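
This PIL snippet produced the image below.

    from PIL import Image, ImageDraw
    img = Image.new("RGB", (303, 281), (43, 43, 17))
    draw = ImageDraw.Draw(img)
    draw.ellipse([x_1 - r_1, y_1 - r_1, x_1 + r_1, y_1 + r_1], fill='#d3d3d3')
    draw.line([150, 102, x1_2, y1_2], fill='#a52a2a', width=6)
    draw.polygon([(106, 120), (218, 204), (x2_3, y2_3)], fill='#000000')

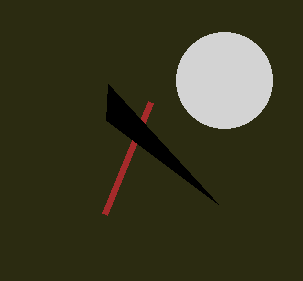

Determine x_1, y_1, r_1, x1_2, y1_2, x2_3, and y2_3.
x_1 = 224; y_1 = 80; r_1 = 48; x1_2 = 104; y1_2 = 214; x2_3 = 108; y2_3 = 84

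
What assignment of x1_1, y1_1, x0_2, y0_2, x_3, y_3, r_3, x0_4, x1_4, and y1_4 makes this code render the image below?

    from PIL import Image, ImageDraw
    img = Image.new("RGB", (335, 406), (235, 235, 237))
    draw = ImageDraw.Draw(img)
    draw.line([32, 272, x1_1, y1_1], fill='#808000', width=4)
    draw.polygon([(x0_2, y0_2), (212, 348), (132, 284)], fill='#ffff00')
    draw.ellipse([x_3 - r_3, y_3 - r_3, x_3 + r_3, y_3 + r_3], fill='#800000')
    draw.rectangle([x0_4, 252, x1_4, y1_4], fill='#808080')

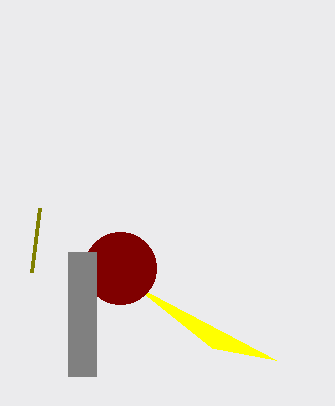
x1_1 = 40
y1_1 = 208
x0_2 = 276
y0_2 = 360
x_3 = 120
y_3 = 268
r_3 = 36
x0_4 = 68
x1_4 = 96
y1_4 = 376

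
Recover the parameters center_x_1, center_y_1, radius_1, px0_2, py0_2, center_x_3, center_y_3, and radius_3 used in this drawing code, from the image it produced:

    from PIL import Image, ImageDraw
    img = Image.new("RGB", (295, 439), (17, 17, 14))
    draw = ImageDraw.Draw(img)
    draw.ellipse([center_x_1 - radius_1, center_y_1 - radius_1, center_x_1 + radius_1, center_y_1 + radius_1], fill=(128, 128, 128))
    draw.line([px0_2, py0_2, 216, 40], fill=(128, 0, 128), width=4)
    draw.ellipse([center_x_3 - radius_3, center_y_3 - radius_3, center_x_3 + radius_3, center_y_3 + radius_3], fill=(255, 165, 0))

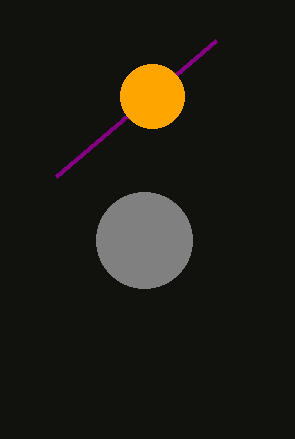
center_x_1 = 144, center_y_1 = 240, radius_1 = 48, px0_2 = 56, py0_2 = 176, center_x_3 = 152, center_y_3 = 96, radius_3 = 32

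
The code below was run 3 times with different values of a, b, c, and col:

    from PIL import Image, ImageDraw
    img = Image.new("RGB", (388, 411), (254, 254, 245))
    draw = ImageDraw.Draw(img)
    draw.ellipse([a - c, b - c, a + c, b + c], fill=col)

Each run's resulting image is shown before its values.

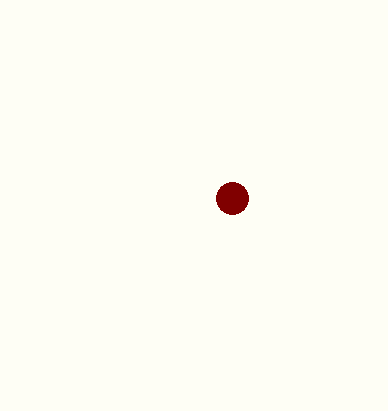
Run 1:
a = 232, b = 198, c = 16, col = 'maroon'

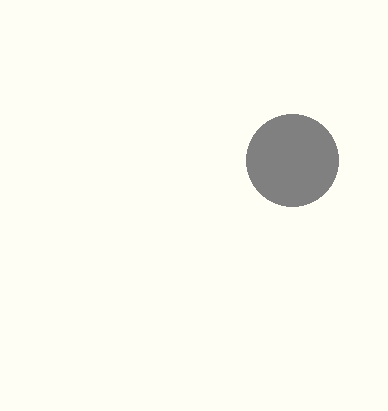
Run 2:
a = 292
b = 160
c = 46
col = 'gray'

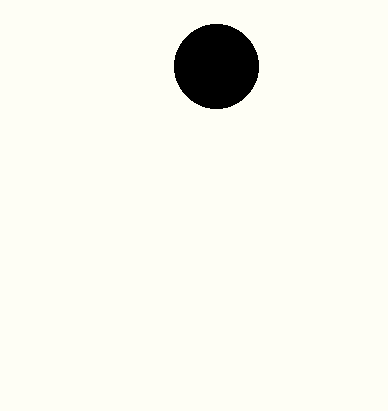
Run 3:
a = 216; b = 66; c = 42; col = 'black'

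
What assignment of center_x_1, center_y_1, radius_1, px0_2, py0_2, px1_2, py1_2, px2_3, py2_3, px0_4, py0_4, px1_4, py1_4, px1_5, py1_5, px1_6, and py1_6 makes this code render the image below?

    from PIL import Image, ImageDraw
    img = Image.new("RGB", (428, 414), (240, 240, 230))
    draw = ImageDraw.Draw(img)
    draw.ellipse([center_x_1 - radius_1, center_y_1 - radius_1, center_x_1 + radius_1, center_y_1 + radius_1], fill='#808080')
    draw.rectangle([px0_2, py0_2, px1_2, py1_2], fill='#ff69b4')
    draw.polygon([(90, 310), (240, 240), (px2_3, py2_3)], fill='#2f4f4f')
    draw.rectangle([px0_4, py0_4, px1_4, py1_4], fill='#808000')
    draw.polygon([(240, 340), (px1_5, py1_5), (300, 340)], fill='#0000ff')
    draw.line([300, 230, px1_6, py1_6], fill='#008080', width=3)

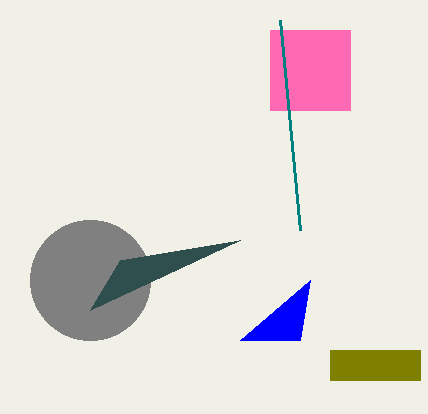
center_x_1 = 90; center_y_1 = 280; radius_1 = 60; px0_2 = 270; py0_2 = 30; px1_2 = 350; py1_2 = 110; px2_3 = 120; py2_3 = 260; px0_4 = 330; py0_4 = 350; px1_4 = 420; py1_4 = 380; px1_5 = 310; py1_5 = 280; px1_6 = 280; py1_6 = 20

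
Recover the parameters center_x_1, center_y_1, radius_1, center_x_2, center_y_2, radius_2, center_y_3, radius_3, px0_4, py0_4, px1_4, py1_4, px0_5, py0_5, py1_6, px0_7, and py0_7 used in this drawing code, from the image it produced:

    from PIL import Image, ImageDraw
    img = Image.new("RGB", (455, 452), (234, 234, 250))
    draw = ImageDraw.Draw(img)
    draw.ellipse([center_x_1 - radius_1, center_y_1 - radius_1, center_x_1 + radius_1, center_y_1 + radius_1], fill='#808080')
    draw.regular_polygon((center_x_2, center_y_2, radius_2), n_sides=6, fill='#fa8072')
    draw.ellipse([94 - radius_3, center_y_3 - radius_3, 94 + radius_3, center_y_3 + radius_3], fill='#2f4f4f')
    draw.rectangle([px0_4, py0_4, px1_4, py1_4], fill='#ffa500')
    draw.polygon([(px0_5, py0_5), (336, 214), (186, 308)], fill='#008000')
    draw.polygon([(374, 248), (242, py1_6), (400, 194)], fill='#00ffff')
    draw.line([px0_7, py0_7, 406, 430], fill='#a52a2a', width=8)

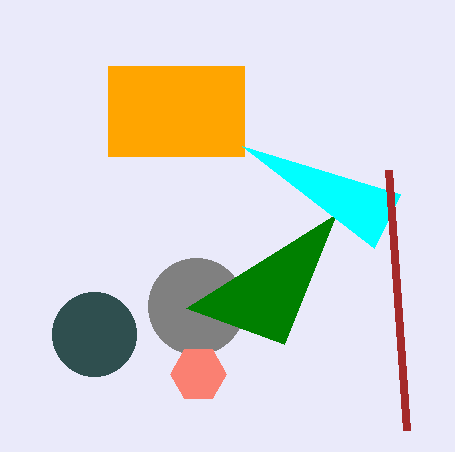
center_x_1 = 196
center_y_1 = 306
radius_1 = 48
center_x_2 = 198
center_y_2 = 374
radius_2 = 28
center_y_3 = 334
radius_3 = 42
px0_4 = 108
py0_4 = 66
px1_4 = 244
py1_4 = 156
px0_5 = 284
py0_5 = 344
py1_6 = 146
px0_7 = 388
py0_7 = 170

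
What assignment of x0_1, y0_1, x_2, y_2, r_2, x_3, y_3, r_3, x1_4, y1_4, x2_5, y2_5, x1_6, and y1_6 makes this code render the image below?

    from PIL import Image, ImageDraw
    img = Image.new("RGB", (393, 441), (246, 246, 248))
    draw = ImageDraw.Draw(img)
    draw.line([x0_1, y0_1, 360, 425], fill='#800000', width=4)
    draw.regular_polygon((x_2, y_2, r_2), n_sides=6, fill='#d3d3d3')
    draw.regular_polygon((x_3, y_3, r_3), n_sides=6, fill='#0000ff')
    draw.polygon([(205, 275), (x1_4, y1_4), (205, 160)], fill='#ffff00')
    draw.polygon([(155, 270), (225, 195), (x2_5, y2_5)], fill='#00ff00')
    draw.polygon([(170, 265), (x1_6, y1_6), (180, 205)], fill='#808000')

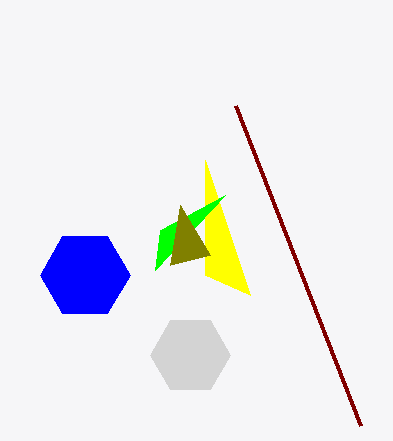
x0_1 = 235; y0_1 = 105; x_2 = 190; y_2 = 355; r_2 = 40; x_3 = 85; y_3 = 275; r_3 = 45; x1_4 = 250; y1_4 = 295; x2_5 = 160; y2_5 = 230; x1_6 = 210; y1_6 = 255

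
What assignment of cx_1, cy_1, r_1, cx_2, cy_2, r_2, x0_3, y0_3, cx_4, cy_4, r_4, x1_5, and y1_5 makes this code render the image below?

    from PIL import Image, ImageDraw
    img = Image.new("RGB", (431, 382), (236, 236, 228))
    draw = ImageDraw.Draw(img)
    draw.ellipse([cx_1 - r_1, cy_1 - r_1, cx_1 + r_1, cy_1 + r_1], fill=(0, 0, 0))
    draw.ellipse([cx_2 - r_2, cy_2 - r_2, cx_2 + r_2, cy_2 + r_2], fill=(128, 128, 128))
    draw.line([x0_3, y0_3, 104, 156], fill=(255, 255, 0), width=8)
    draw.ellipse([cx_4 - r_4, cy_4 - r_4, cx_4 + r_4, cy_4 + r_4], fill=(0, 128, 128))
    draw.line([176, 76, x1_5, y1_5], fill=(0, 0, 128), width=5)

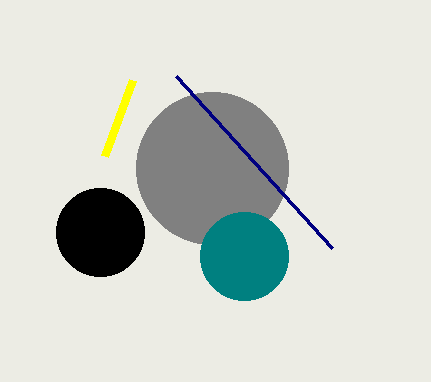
cx_1 = 100, cy_1 = 232, r_1 = 44, cx_2 = 212, cy_2 = 168, r_2 = 76, x0_3 = 132, y0_3 = 80, cx_4 = 244, cy_4 = 256, r_4 = 44, x1_5 = 332, y1_5 = 248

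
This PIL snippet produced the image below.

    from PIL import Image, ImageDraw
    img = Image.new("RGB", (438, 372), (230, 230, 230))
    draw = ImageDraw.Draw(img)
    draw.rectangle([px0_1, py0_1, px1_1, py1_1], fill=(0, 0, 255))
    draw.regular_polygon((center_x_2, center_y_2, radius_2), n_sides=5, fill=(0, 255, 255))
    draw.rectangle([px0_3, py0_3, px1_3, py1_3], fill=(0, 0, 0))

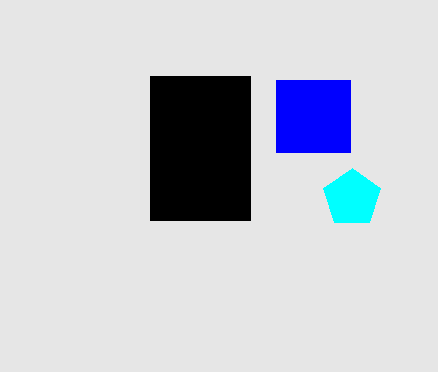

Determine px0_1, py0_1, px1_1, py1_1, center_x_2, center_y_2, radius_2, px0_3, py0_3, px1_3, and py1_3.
px0_1 = 276
py0_1 = 80
px1_1 = 350
py1_1 = 152
center_x_2 = 352
center_y_2 = 198
radius_2 = 30
px0_3 = 150
py0_3 = 76
px1_3 = 250
py1_3 = 220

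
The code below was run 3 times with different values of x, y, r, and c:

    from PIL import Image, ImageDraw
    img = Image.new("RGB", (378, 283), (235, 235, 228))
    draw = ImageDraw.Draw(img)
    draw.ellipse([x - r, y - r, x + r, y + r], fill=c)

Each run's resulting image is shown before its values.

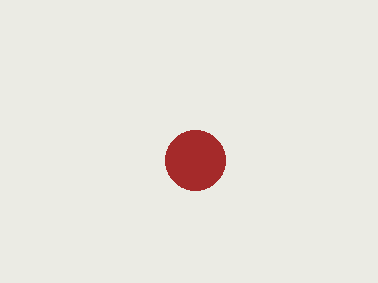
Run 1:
x = 195, y = 160, r = 30, c = 'brown'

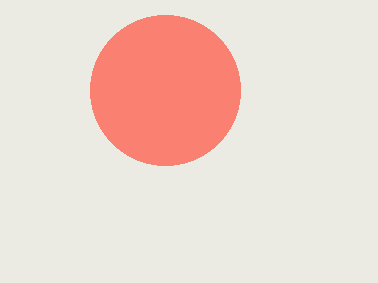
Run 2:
x = 165
y = 90
r = 75
c = 'salmon'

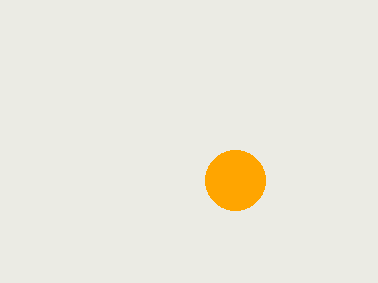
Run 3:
x = 235; y = 180; r = 30; c = 'orange'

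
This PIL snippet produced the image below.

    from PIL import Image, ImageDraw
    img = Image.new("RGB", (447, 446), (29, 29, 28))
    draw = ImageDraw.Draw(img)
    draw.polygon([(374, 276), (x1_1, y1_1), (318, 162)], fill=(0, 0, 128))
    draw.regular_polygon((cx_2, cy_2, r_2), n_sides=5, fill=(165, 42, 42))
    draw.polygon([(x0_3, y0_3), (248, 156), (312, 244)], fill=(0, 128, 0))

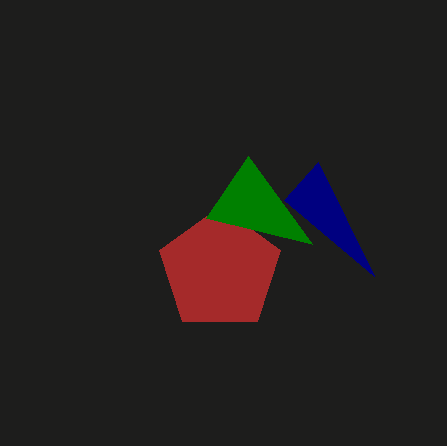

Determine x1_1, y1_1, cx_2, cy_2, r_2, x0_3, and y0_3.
x1_1 = 284
y1_1 = 200
cx_2 = 220
cy_2 = 270
r_2 = 64
x0_3 = 206
y0_3 = 218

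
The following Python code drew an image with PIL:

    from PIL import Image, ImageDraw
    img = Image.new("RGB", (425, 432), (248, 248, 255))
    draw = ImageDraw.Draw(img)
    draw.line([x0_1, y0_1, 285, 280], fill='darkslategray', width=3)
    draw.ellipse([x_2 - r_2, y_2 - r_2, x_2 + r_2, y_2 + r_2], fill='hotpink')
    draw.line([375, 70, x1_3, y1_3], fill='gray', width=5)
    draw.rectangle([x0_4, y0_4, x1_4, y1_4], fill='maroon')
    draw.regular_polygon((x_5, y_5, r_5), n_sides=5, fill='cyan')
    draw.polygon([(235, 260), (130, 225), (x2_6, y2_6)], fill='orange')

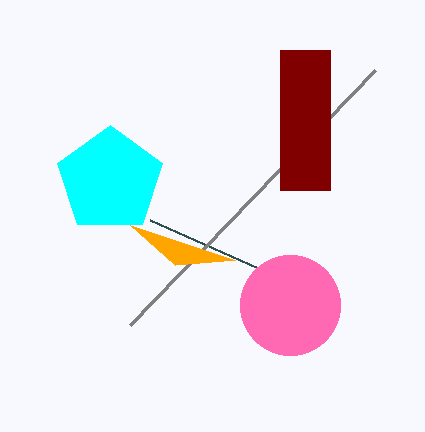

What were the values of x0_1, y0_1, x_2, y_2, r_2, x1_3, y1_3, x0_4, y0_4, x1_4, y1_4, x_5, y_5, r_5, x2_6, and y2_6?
x0_1 = 150
y0_1 = 220
x_2 = 290
y_2 = 305
r_2 = 50
x1_3 = 130
y1_3 = 325
x0_4 = 280
y0_4 = 50
x1_4 = 330
y1_4 = 190
x_5 = 110
y_5 = 180
r_5 = 55
x2_6 = 175
y2_6 = 265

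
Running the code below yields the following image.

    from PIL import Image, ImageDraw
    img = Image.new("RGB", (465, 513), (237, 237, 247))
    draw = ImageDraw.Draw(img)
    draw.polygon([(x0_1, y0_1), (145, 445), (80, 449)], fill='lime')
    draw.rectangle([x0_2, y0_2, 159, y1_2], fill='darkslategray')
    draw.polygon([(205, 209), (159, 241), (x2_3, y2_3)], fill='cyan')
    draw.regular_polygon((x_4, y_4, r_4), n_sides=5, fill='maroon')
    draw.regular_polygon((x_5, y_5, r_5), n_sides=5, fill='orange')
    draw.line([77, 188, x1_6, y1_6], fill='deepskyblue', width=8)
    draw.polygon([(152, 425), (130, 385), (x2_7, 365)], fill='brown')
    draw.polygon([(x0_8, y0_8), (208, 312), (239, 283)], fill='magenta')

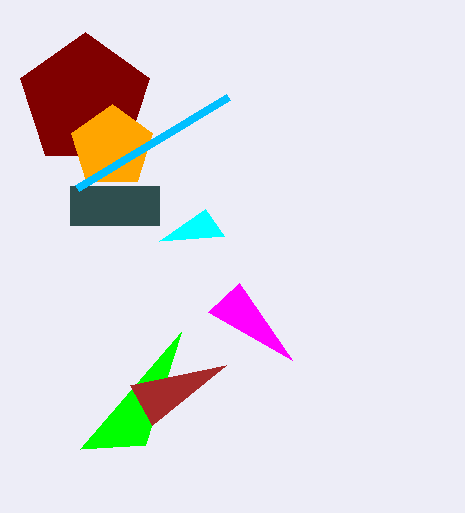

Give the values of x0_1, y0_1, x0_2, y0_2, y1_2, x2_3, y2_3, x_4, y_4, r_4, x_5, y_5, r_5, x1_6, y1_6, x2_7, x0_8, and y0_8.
x0_1 = 181; y0_1 = 332; x0_2 = 70; y0_2 = 186; y1_2 = 225; x2_3 = 224; y2_3 = 236; x_4 = 85; y_4 = 100; r_4 = 68; x_5 = 112; y_5 = 147; r_5 = 43; x1_6 = 228; y1_6 = 97; x2_7 = 226; x0_8 = 292; y0_8 = 360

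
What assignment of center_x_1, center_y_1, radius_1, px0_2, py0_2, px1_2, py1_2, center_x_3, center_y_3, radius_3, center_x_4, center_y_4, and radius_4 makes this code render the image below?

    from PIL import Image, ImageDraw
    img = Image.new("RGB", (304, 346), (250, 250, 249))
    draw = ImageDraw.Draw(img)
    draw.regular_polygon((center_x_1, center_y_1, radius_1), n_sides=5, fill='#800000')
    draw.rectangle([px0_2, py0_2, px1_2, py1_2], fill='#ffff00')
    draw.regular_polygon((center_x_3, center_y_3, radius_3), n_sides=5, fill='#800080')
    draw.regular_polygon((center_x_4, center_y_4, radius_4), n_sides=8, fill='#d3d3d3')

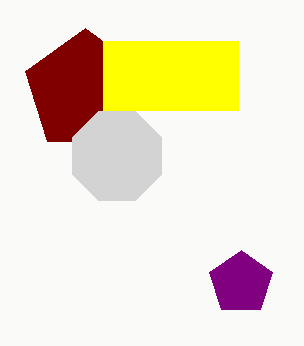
center_x_1 = 85
center_y_1 = 91
radius_1 = 63
px0_2 = 103
py0_2 = 41
px1_2 = 238
py1_2 = 110
center_x_3 = 241
center_y_3 = 283
radius_3 = 33
center_x_4 = 117
center_y_4 = 156
radius_4 = 48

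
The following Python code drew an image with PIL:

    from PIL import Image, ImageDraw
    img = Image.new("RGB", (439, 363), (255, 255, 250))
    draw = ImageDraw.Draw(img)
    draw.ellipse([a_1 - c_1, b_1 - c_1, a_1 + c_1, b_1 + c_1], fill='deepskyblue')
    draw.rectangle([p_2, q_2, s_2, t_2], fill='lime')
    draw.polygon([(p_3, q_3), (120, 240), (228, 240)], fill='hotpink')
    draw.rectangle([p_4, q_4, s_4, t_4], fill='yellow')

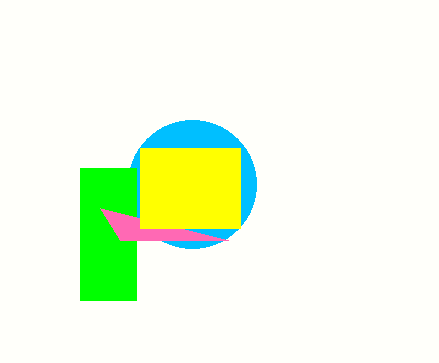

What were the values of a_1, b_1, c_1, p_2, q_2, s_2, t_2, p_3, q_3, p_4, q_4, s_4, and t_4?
a_1 = 192; b_1 = 184; c_1 = 64; p_2 = 80; q_2 = 168; s_2 = 136; t_2 = 300; p_3 = 100; q_3 = 208; p_4 = 140; q_4 = 148; s_4 = 240; t_4 = 228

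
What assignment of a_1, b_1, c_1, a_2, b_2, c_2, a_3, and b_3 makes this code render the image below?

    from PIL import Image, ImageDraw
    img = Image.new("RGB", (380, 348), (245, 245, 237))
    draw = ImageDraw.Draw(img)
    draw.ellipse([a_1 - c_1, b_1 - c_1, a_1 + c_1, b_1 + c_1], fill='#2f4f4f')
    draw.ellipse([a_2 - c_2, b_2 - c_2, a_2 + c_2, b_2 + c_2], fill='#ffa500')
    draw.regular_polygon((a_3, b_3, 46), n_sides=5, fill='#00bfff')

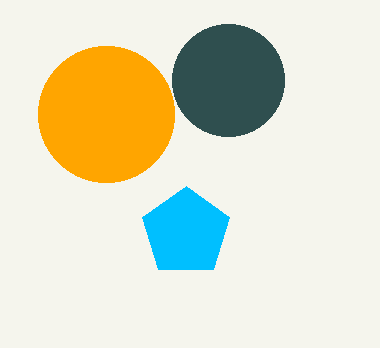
a_1 = 228
b_1 = 80
c_1 = 56
a_2 = 106
b_2 = 114
c_2 = 68
a_3 = 186
b_3 = 232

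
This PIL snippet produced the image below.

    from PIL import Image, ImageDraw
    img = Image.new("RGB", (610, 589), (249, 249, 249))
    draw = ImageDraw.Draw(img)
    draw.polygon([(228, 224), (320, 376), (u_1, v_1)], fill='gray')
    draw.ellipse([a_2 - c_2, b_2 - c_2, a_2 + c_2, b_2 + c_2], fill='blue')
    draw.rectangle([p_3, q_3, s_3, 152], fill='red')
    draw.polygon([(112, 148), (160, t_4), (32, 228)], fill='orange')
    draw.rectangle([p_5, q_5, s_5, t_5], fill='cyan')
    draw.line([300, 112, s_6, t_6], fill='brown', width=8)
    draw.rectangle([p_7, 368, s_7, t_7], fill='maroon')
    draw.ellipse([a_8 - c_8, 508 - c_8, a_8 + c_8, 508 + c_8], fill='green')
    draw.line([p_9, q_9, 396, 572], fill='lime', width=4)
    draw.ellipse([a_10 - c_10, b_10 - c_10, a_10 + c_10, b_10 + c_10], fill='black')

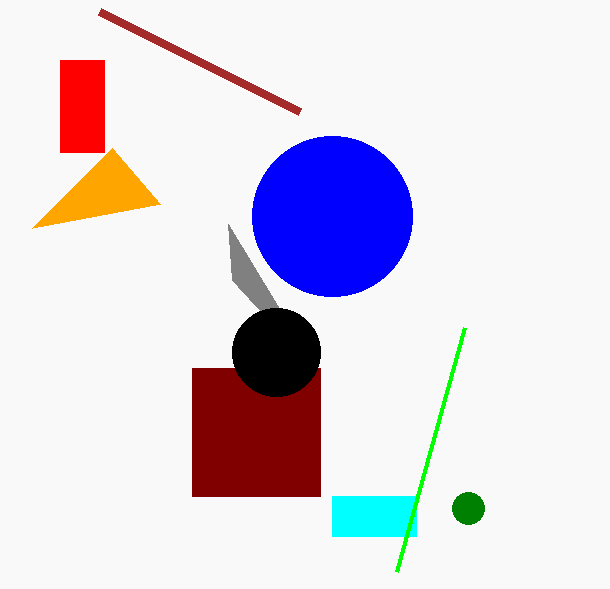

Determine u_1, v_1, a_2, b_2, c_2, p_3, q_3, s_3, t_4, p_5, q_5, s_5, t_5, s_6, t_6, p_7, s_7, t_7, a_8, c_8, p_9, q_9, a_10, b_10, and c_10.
u_1 = 232, v_1 = 280, a_2 = 332, b_2 = 216, c_2 = 80, p_3 = 60, q_3 = 60, s_3 = 104, t_4 = 204, p_5 = 332, q_5 = 496, s_5 = 416, t_5 = 536, s_6 = 100, t_6 = 12, p_7 = 192, s_7 = 320, t_7 = 496, a_8 = 468, c_8 = 16, p_9 = 464, q_9 = 328, a_10 = 276, b_10 = 352, c_10 = 44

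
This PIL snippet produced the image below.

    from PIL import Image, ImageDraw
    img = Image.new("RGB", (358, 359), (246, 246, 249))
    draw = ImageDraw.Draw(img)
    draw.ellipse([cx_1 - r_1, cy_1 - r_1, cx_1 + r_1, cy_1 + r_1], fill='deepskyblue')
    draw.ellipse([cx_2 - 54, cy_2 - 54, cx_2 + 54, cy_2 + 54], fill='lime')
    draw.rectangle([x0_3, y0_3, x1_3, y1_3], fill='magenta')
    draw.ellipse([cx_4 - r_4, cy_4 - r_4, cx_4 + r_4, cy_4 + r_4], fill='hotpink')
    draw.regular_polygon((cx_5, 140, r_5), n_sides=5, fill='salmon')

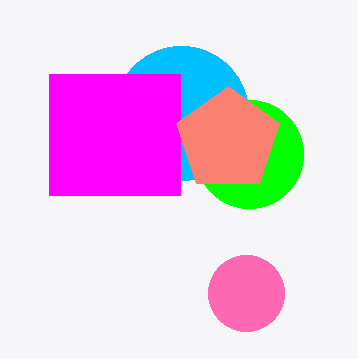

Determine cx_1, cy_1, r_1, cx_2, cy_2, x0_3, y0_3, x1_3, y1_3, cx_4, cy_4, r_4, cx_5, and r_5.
cx_1 = 181
cy_1 = 113
r_1 = 67
cx_2 = 249
cy_2 = 154
x0_3 = 49
y0_3 = 74
x1_3 = 180
y1_3 = 195
cx_4 = 246
cy_4 = 293
r_4 = 38
cx_5 = 228
r_5 = 54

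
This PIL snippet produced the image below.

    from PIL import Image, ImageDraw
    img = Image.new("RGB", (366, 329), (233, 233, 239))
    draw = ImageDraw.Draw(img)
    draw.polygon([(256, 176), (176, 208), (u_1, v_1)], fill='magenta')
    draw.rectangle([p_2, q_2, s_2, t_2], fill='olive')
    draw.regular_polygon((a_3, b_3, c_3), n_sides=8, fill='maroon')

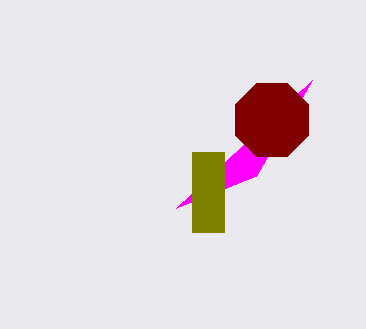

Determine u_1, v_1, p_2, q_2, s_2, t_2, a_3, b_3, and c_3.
u_1 = 312; v_1 = 80; p_2 = 192; q_2 = 152; s_2 = 224; t_2 = 232; a_3 = 272; b_3 = 120; c_3 = 40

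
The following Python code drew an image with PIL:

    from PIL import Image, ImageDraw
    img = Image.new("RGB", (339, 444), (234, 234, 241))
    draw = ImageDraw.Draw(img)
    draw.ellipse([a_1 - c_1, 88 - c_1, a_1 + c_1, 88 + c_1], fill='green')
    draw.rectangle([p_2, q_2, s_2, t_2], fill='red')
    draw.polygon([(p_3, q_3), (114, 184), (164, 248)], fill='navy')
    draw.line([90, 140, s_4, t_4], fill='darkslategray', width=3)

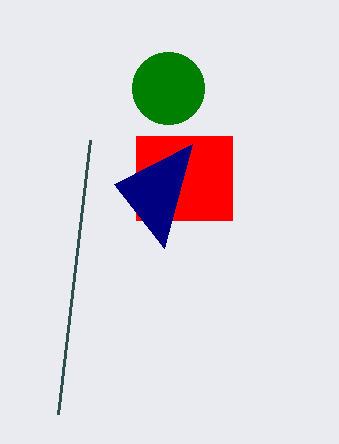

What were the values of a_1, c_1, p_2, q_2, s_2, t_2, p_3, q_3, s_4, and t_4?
a_1 = 168
c_1 = 36
p_2 = 136
q_2 = 136
s_2 = 232
t_2 = 220
p_3 = 192
q_3 = 144
s_4 = 58
t_4 = 414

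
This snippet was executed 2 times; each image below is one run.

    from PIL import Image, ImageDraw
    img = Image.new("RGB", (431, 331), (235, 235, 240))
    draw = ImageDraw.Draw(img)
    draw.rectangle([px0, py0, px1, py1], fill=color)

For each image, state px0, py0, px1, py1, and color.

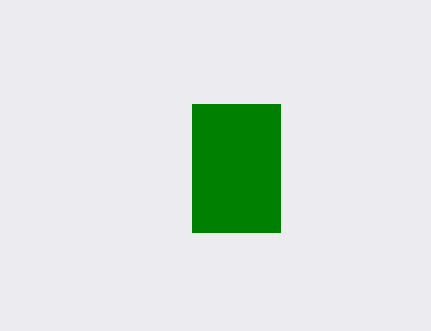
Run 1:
px0 = 192; py0 = 104; px1 = 280; py1 = 232; color = 'green'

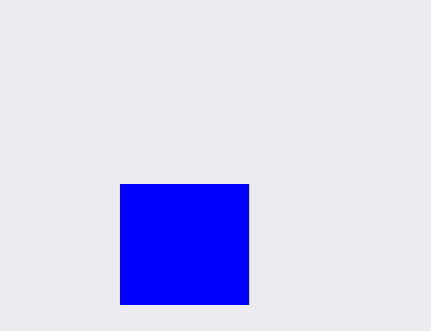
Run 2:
px0 = 120, py0 = 184, px1 = 248, py1 = 304, color = 'blue'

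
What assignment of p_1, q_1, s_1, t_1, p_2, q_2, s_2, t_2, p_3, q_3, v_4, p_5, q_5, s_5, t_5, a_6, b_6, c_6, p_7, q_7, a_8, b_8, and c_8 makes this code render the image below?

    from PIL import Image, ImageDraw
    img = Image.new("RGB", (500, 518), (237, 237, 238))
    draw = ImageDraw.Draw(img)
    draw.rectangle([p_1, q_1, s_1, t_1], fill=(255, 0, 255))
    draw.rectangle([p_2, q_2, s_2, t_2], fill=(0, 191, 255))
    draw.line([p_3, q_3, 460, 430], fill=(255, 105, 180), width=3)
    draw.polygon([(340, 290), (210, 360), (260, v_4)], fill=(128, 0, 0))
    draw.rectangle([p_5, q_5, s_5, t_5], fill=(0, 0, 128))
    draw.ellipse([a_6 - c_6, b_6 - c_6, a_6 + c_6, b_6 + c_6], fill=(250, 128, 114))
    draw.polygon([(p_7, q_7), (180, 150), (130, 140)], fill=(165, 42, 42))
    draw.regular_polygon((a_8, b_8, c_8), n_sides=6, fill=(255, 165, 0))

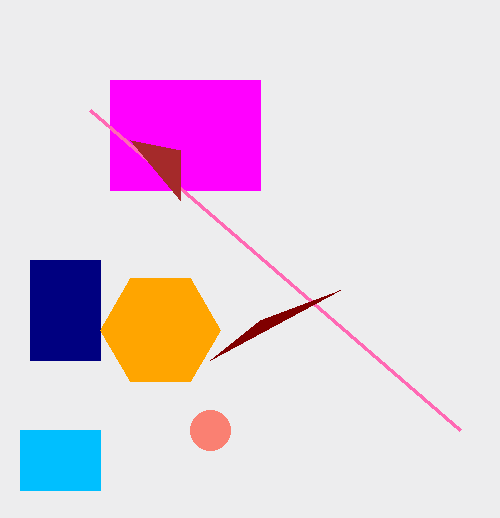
p_1 = 110, q_1 = 80, s_1 = 260, t_1 = 190, p_2 = 20, q_2 = 430, s_2 = 100, t_2 = 490, p_3 = 90, q_3 = 110, v_4 = 320, p_5 = 30, q_5 = 260, s_5 = 100, t_5 = 360, a_6 = 210, b_6 = 430, c_6 = 20, p_7 = 180, q_7 = 200, a_8 = 160, b_8 = 330, c_8 = 60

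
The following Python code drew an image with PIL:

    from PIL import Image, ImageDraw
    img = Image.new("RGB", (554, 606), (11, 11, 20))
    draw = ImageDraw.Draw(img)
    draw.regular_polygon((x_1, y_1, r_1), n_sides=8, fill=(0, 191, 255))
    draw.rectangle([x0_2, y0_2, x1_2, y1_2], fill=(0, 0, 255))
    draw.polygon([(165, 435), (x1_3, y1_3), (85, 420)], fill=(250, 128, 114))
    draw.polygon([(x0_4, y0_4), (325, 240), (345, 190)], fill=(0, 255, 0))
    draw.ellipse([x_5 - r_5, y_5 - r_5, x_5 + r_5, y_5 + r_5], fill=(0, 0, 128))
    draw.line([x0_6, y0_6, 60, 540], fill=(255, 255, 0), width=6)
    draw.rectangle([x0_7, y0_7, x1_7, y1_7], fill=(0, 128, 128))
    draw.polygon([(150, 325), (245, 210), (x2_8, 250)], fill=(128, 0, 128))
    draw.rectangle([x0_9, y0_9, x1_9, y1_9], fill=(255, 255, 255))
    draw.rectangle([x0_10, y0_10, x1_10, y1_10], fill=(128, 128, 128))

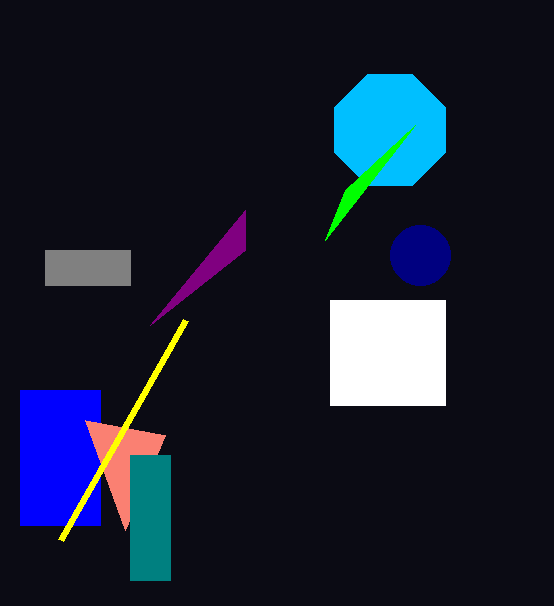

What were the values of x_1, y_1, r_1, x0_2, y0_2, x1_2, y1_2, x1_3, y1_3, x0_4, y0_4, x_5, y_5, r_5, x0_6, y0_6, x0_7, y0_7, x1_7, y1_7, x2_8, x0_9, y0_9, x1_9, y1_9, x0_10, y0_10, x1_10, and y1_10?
x_1 = 390, y_1 = 130, r_1 = 60, x0_2 = 20, y0_2 = 390, x1_2 = 100, y1_2 = 525, x1_3 = 125, y1_3 = 530, x0_4 = 415, y0_4 = 125, x_5 = 420, y_5 = 255, r_5 = 30, x0_6 = 185, y0_6 = 320, x0_7 = 130, y0_7 = 455, x1_7 = 170, y1_7 = 580, x2_8 = 245, x0_9 = 330, y0_9 = 300, x1_9 = 445, y1_9 = 405, x0_10 = 45, y0_10 = 250, x1_10 = 130, y1_10 = 285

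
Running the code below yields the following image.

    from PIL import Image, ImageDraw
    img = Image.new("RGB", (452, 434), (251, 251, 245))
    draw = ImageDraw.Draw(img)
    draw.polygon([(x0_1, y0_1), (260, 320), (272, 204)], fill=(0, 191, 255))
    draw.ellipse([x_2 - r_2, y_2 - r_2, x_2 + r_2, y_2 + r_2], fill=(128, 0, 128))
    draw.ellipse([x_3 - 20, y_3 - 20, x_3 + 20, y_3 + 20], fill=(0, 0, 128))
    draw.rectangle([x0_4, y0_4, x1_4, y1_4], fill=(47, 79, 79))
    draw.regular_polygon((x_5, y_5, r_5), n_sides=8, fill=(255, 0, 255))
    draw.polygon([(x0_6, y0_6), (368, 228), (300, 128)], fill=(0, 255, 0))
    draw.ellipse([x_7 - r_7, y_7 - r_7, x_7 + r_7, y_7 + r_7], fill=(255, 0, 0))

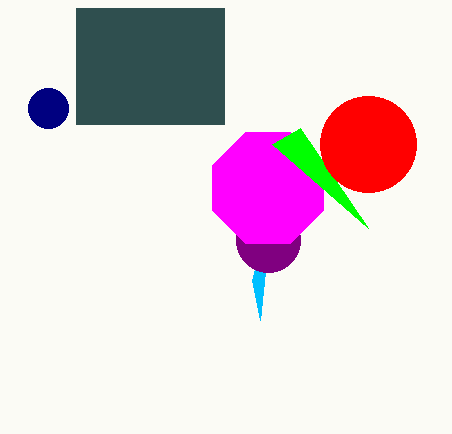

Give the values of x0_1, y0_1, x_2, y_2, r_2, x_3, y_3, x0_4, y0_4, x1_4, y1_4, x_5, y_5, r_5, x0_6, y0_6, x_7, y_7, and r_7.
x0_1 = 252; y0_1 = 280; x_2 = 268; y_2 = 240; r_2 = 32; x_3 = 48; y_3 = 108; x0_4 = 76; y0_4 = 8; x1_4 = 224; y1_4 = 124; x_5 = 268; y_5 = 188; r_5 = 60; x0_6 = 272; y0_6 = 144; x_7 = 368; y_7 = 144; r_7 = 48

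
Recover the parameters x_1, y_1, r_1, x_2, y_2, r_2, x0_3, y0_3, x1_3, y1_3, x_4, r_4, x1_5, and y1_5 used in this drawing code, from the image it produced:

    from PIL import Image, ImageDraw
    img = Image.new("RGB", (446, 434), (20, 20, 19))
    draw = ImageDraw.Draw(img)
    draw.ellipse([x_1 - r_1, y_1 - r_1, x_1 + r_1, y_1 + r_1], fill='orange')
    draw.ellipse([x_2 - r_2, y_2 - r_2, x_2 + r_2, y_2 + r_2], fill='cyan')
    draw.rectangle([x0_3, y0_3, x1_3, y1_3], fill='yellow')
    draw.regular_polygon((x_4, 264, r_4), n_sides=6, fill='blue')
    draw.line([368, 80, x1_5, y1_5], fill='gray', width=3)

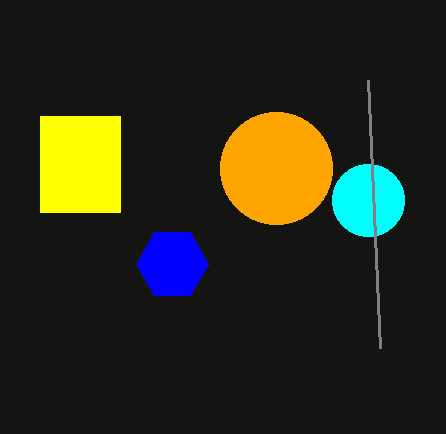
x_1 = 276; y_1 = 168; r_1 = 56; x_2 = 368; y_2 = 200; r_2 = 36; x0_3 = 40; y0_3 = 116; x1_3 = 120; y1_3 = 212; x_4 = 172; r_4 = 36; x1_5 = 380; y1_5 = 348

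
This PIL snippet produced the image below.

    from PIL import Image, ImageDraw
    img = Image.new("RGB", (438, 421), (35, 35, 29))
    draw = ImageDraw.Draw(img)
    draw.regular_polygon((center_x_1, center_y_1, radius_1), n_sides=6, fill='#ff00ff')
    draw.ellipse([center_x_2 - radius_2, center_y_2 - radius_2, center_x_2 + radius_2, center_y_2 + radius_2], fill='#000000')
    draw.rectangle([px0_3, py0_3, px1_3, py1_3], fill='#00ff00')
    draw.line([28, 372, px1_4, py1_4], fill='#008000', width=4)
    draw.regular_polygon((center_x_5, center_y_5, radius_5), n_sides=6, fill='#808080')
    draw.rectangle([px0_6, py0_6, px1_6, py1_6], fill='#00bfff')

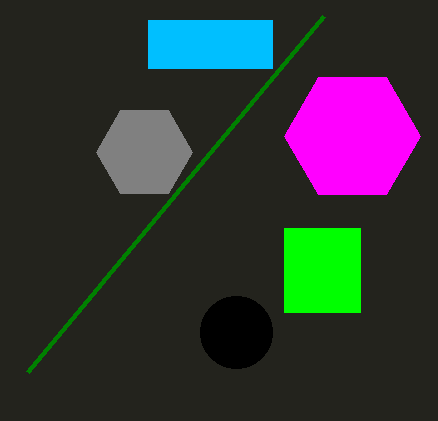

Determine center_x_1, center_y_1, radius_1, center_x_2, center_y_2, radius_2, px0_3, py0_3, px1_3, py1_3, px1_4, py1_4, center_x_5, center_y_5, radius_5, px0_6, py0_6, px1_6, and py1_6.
center_x_1 = 352; center_y_1 = 136; radius_1 = 68; center_x_2 = 236; center_y_2 = 332; radius_2 = 36; px0_3 = 284; py0_3 = 228; px1_3 = 360; py1_3 = 312; px1_4 = 324; py1_4 = 16; center_x_5 = 144; center_y_5 = 152; radius_5 = 48; px0_6 = 148; py0_6 = 20; px1_6 = 272; py1_6 = 68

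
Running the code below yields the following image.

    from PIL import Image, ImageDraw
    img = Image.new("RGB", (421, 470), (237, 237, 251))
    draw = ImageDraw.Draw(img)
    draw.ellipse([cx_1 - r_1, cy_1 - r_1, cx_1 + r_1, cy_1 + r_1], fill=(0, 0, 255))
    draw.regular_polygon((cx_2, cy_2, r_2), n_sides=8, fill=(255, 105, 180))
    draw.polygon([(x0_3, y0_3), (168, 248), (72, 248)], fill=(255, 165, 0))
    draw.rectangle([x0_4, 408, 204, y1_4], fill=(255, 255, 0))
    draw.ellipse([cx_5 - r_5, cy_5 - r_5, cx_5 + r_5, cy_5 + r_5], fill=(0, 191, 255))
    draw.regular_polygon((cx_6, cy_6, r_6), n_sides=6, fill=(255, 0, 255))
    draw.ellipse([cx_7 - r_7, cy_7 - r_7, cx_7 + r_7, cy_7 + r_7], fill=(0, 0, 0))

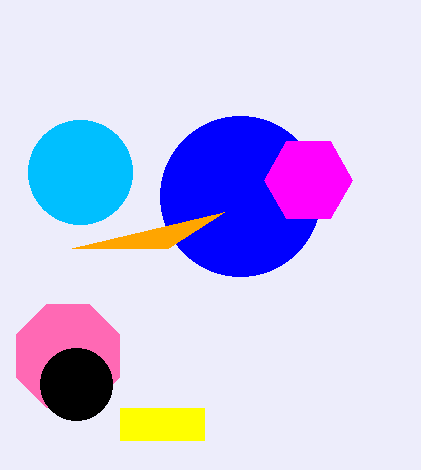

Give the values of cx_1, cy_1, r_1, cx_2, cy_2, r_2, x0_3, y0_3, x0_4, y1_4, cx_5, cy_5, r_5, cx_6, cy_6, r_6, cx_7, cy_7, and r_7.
cx_1 = 240, cy_1 = 196, r_1 = 80, cx_2 = 68, cy_2 = 356, r_2 = 56, x0_3 = 224, y0_3 = 212, x0_4 = 120, y1_4 = 440, cx_5 = 80, cy_5 = 172, r_5 = 52, cx_6 = 308, cy_6 = 180, r_6 = 44, cx_7 = 76, cy_7 = 384, r_7 = 36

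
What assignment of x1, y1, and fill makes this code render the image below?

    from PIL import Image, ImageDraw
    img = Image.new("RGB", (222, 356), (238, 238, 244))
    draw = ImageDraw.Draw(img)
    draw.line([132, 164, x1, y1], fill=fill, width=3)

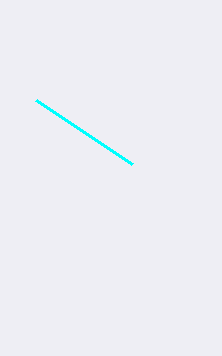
x1 = 36; y1 = 100; fill = 'cyan'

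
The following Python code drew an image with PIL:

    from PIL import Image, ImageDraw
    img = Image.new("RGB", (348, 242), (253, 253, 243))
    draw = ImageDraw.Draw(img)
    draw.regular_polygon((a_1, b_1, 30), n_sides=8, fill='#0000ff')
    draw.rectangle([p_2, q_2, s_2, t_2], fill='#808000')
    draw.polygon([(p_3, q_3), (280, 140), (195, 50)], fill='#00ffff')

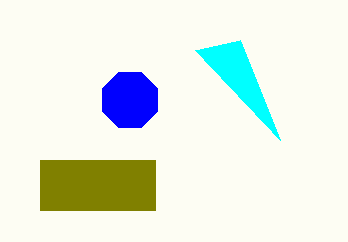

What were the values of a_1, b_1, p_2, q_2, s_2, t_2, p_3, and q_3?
a_1 = 130
b_1 = 100
p_2 = 40
q_2 = 160
s_2 = 155
t_2 = 210
p_3 = 240
q_3 = 40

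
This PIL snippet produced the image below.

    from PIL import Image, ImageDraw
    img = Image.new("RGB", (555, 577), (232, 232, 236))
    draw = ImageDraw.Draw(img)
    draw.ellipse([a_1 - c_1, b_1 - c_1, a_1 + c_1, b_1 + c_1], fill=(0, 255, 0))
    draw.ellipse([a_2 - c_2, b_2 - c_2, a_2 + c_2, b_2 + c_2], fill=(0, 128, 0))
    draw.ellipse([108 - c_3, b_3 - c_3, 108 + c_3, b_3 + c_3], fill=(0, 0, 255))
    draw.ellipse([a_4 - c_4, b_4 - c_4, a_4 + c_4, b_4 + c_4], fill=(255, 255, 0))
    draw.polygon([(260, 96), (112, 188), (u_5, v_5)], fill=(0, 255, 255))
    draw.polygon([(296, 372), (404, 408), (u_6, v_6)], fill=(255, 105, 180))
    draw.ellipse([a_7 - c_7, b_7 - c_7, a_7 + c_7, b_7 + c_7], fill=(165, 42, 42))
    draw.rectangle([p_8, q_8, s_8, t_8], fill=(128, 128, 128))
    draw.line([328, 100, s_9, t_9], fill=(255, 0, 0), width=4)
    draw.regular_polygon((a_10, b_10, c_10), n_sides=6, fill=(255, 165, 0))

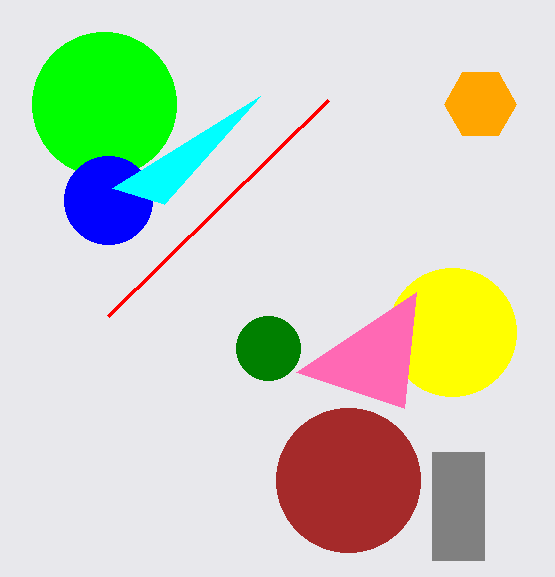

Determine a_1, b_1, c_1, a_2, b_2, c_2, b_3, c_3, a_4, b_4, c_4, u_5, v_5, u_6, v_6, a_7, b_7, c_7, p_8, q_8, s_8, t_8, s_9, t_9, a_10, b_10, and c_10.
a_1 = 104
b_1 = 104
c_1 = 72
a_2 = 268
b_2 = 348
c_2 = 32
b_3 = 200
c_3 = 44
a_4 = 452
b_4 = 332
c_4 = 64
u_5 = 164
v_5 = 204
u_6 = 416
v_6 = 292
a_7 = 348
b_7 = 480
c_7 = 72
p_8 = 432
q_8 = 452
s_8 = 484
t_8 = 560
s_9 = 108
t_9 = 316
a_10 = 480
b_10 = 104
c_10 = 36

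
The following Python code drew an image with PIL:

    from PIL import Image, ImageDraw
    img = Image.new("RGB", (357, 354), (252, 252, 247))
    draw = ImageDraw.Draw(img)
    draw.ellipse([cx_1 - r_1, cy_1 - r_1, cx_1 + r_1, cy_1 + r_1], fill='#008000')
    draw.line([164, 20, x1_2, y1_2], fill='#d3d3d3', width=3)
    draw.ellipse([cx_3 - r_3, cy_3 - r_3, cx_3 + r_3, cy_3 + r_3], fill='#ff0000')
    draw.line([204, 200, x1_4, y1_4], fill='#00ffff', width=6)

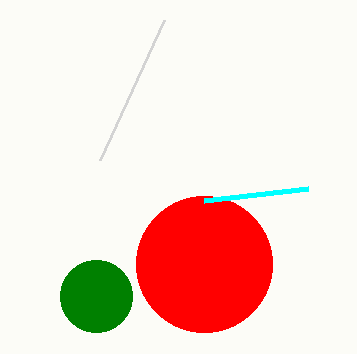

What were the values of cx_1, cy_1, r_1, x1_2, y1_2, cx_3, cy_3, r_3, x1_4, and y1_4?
cx_1 = 96
cy_1 = 296
r_1 = 36
x1_2 = 100
y1_2 = 160
cx_3 = 204
cy_3 = 264
r_3 = 68
x1_4 = 308
y1_4 = 188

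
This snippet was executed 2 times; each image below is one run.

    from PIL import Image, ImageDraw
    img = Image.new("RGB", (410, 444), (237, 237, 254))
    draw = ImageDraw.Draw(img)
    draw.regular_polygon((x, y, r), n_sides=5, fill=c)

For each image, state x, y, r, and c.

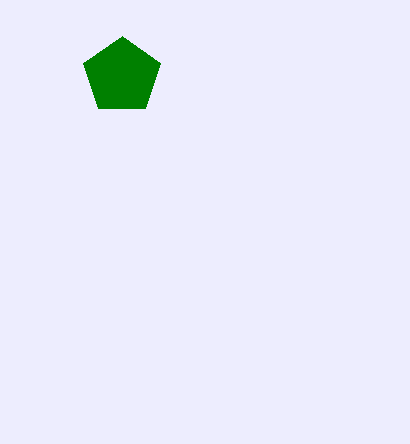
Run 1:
x = 122
y = 76
r = 40
c = 'green'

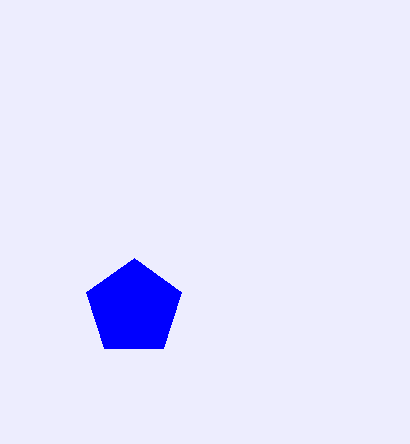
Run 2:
x = 134; y = 308; r = 50; c = 'blue'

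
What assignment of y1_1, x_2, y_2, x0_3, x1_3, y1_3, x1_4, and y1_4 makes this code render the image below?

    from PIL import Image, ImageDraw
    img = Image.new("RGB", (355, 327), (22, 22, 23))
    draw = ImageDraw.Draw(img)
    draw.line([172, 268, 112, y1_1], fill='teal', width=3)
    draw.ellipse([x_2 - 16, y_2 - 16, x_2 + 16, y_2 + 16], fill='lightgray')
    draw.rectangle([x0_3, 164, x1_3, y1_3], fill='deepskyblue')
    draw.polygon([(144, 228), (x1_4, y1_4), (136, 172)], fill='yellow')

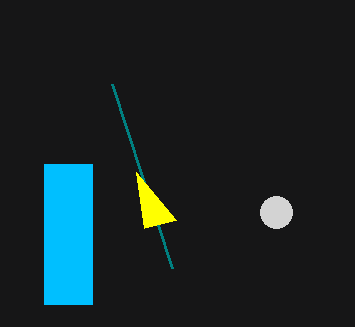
y1_1 = 84, x_2 = 276, y_2 = 212, x0_3 = 44, x1_3 = 92, y1_3 = 304, x1_4 = 176, y1_4 = 220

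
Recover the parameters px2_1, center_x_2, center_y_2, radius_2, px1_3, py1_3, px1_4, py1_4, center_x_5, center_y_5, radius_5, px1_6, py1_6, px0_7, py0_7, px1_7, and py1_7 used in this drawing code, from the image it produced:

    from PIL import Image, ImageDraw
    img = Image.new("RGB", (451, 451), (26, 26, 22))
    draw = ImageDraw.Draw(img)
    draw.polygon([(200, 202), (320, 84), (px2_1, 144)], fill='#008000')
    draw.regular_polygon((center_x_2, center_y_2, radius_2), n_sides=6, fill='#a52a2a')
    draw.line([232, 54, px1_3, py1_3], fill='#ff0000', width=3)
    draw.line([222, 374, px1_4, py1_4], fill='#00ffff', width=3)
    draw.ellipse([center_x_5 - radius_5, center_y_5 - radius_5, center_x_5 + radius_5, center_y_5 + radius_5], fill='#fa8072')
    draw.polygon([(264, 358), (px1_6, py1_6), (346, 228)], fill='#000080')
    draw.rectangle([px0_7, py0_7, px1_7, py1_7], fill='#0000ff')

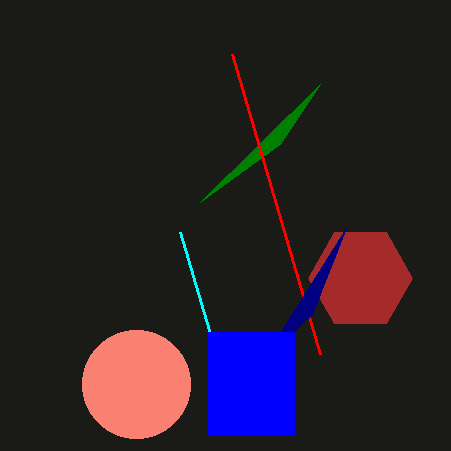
px2_1 = 280; center_x_2 = 360; center_y_2 = 278; radius_2 = 52; px1_3 = 320; py1_3 = 354; px1_4 = 180; py1_4 = 232; center_x_5 = 136; center_y_5 = 384; radius_5 = 54; px1_6 = 312; py1_6 = 314; px0_7 = 208; py0_7 = 332; px1_7 = 294; py1_7 = 434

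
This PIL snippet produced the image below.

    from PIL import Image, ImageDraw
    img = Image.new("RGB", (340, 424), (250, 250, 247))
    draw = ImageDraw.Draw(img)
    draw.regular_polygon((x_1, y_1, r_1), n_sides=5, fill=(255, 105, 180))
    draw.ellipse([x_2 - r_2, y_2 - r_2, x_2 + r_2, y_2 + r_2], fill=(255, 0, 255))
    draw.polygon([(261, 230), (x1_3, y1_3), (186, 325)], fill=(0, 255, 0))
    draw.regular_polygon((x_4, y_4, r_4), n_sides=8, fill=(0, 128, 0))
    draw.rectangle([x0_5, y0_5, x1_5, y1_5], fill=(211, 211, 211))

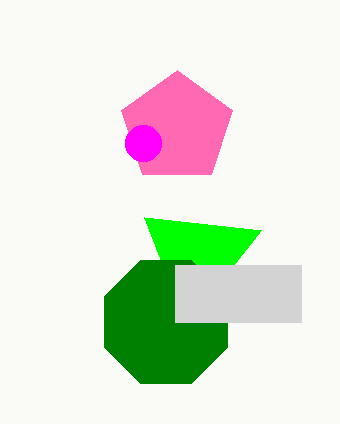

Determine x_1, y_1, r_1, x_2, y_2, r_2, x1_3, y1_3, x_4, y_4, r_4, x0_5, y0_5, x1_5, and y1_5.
x_1 = 177; y_1 = 128; r_1 = 58; x_2 = 143; y_2 = 143; r_2 = 18; x1_3 = 144; y1_3 = 217; x_4 = 166; y_4 = 322; r_4 = 67; x0_5 = 175; y0_5 = 265; x1_5 = 301; y1_5 = 322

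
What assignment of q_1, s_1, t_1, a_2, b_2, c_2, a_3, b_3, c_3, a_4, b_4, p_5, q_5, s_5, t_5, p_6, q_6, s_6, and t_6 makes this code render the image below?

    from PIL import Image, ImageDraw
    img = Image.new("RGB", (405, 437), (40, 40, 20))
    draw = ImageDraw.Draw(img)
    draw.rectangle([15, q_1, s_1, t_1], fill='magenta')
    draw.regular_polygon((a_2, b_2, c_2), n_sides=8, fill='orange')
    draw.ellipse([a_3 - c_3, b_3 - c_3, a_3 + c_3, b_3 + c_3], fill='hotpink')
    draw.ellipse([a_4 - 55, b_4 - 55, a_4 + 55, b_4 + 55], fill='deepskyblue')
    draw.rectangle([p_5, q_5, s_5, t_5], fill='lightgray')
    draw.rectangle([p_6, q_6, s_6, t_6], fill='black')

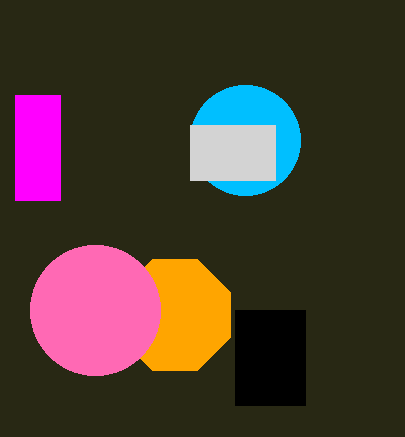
q_1 = 95
s_1 = 60
t_1 = 200
a_2 = 175
b_2 = 315
c_2 = 60
a_3 = 95
b_3 = 310
c_3 = 65
a_4 = 245
b_4 = 140
p_5 = 190
q_5 = 125
s_5 = 275
t_5 = 180
p_6 = 235
q_6 = 310
s_6 = 305
t_6 = 405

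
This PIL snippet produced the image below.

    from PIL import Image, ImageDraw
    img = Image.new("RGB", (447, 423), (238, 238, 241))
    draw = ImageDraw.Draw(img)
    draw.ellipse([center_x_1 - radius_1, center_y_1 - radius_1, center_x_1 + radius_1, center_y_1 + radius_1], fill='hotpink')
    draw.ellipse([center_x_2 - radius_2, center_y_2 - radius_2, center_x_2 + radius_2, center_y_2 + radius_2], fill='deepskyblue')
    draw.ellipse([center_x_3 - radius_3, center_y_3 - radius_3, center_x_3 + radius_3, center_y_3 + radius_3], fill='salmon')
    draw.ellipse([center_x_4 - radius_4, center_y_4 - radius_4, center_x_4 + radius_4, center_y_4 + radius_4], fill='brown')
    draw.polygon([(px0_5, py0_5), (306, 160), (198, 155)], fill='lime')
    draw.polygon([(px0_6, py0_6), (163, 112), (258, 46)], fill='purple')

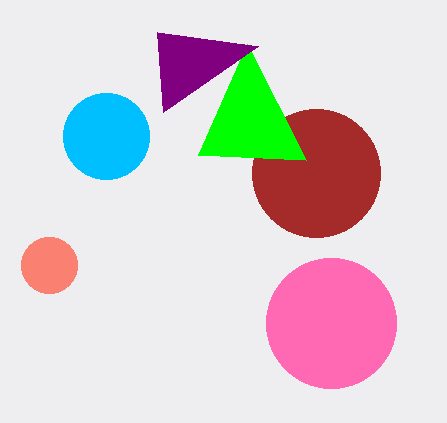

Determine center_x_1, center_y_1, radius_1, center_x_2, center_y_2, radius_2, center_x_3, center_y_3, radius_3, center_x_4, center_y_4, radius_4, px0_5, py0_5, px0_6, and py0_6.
center_x_1 = 331, center_y_1 = 323, radius_1 = 65, center_x_2 = 106, center_y_2 = 136, radius_2 = 43, center_x_3 = 49, center_y_3 = 265, radius_3 = 28, center_x_4 = 316, center_y_4 = 173, radius_4 = 64, px0_5 = 247, py0_5 = 44, px0_6 = 157, py0_6 = 32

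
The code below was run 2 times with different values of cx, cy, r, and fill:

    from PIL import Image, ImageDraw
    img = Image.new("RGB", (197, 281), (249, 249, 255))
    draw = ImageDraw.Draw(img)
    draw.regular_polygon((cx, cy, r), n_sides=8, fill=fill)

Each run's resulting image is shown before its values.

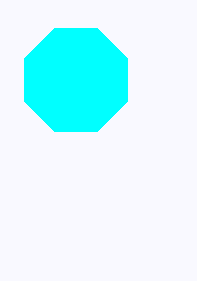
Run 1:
cx = 76; cy = 80; r = 56; fill = 'cyan'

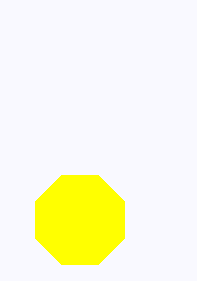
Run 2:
cx = 80, cy = 220, r = 48, fill = 'yellow'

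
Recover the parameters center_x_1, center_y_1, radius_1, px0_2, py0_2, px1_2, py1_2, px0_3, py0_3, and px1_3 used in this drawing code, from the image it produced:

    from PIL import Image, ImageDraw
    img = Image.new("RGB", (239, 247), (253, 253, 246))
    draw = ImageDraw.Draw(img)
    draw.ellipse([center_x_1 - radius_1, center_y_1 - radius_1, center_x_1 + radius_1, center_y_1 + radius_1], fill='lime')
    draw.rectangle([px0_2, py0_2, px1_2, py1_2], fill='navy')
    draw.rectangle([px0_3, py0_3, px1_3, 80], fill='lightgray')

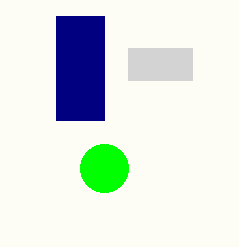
center_x_1 = 104, center_y_1 = 168, radius_1 = 24, px0_2 = 56, py0_2 = 16, px1_2 = 104, py1_2 = 120, px0_3 = 128, py0_3 = 48, px1_3 = 192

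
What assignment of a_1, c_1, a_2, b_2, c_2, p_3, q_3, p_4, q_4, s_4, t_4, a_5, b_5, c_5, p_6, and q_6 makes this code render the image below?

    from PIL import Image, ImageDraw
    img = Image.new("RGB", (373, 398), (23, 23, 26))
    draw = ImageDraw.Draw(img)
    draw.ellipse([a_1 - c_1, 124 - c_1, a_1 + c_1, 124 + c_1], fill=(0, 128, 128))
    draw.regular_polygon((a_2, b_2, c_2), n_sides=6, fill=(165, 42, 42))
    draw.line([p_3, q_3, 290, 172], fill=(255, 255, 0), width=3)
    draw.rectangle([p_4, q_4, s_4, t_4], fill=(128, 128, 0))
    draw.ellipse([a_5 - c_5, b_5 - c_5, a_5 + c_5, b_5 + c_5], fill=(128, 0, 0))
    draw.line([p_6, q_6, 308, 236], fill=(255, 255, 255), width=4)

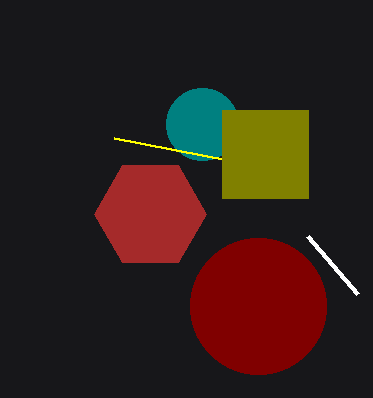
a_1 = 202
c_1 = 36
a_2 = 150
b_2 = 214
c_2 = 56
p_3 = 114
q_3 = 138
p_4 = 222
q_4 = 110
s_4 = 308
t_4 = 198
a_5 = 258
b_5 = 306
c_5 = 68
p_6 = 358
q_6 = 294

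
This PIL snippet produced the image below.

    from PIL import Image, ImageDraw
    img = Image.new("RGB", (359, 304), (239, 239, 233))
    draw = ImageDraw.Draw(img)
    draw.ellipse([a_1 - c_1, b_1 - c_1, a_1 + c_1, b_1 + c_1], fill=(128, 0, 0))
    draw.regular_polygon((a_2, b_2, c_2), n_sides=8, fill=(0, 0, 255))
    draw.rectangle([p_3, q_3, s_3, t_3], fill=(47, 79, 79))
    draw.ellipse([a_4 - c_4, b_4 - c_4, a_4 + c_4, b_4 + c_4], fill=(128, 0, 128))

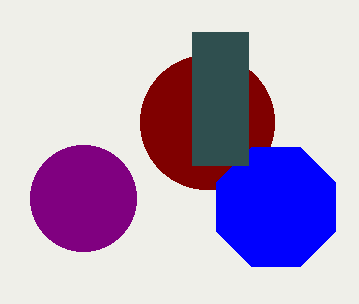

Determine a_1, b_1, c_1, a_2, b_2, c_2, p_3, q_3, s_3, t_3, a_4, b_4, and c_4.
a_1 = 207; b_1 = 122; c_1 = 67; a_2 = 276; b_2 = 207; c_2 = 64; p_3 = 192; q_3 = 32; s_3 = 248; t_3 = 165; a_4 = 83; b_4 = 198; c_4 = 53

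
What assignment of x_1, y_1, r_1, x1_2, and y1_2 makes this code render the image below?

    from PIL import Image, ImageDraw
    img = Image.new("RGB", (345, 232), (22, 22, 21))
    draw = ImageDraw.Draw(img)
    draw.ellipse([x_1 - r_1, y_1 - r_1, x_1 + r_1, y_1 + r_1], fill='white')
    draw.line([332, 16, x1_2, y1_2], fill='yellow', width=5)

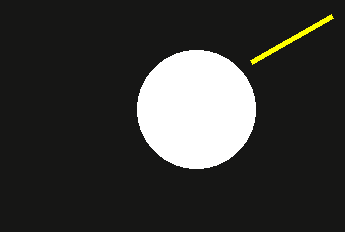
x_1 = 196; y_1 = 109; r_1 = 59; x1_2 = 251; y1_2 = 62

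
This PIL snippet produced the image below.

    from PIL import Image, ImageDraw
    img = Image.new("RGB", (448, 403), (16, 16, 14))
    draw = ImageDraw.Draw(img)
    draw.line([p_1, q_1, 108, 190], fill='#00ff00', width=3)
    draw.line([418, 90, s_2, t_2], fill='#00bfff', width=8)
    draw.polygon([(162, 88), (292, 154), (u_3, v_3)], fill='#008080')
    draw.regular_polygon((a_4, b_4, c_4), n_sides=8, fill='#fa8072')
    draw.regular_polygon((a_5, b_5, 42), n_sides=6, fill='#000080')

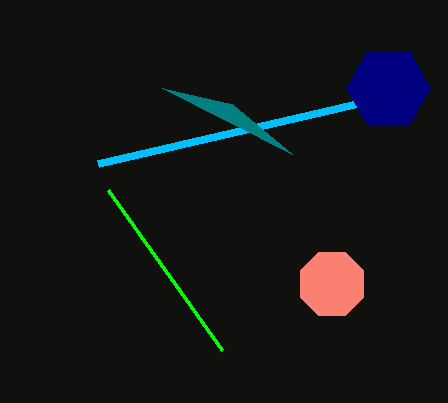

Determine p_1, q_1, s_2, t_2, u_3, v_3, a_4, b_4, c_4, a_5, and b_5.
p_1 = 222, q_1 = 350, s_2 = 98, t_2 = 164, u_3 = 232, v_3 = 104, a_4 = 332, b_4 = 284, c_4 = 34, a_5 = 388, b_5 = 88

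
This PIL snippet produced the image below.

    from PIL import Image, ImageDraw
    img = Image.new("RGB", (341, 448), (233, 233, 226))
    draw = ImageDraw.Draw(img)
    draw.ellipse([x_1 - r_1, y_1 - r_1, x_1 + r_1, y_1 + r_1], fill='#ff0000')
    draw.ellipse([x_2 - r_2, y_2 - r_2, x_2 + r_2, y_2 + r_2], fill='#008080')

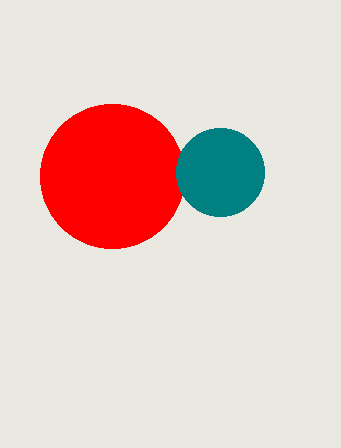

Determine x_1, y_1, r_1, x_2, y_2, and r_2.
x_1 = 112
y_1 = 176
r_1 = 72
x_2 = 220
y_2 = 172
r_2 = 44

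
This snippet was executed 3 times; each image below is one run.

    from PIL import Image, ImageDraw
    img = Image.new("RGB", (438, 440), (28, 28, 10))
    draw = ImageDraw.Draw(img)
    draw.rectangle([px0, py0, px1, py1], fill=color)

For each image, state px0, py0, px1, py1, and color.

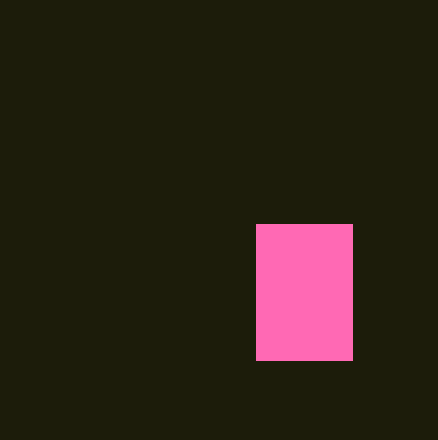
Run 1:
px0 = 256, py0 = 224, px1 = 352, py1 = 360, color = 'hotpink'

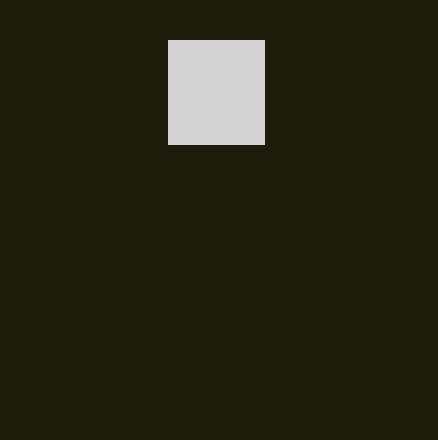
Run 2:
px0 = 168, py0 = 40, px1 = 264, py1 = 144, color = 'lightgray'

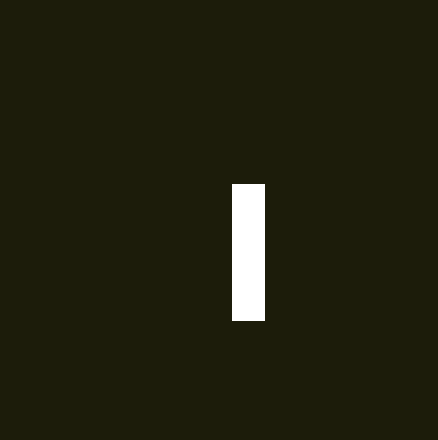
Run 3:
px0 = 232; py0 = 184; px1 = 264; py1 = 320; color = 'white'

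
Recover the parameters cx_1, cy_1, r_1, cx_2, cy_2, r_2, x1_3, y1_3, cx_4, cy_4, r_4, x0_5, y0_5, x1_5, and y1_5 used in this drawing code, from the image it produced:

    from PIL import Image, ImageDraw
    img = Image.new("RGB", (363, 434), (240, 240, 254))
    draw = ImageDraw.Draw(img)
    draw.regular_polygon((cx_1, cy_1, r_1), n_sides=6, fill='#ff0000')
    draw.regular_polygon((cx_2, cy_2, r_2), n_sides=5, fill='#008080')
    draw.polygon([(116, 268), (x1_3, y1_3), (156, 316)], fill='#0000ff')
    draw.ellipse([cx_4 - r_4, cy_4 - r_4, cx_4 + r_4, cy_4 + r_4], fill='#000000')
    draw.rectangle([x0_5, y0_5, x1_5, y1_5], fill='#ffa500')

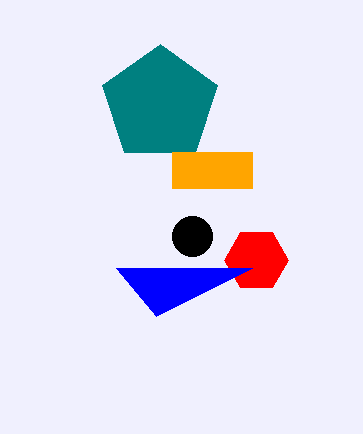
cx_1 = 256
cy_1 = 260
r_1 = 32
cx_2 = 160
cy_2 = 104
r_2 = 60
x1_3 = 252
y1_3 = 268
cx_4 = 192
cy_4 = 236
r_4 = 20
x0_5 = 172
y0_5 = 152
x1_5 = 252
y1_5 = 188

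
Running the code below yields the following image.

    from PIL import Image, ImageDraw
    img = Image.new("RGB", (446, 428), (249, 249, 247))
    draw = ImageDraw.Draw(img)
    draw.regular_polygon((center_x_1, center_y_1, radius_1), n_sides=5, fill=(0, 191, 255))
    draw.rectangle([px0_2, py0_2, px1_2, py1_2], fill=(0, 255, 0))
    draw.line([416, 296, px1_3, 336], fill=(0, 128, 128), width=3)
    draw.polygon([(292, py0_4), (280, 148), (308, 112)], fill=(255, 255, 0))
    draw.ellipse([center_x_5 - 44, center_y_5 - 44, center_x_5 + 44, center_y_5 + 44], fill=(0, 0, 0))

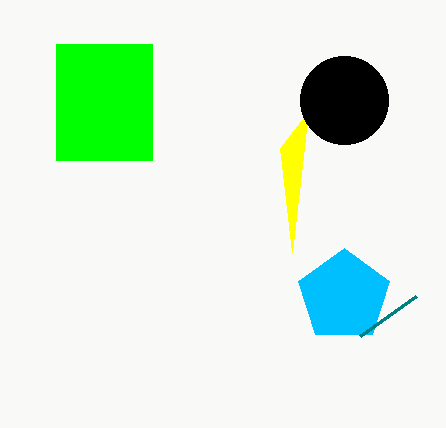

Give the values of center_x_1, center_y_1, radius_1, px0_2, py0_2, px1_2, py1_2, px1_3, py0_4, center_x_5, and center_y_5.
center_x_1 = 344, center_y_1 = 296, radius_1 = 48, px0_2 = 56, py0_2 = 44, px1_2 = 152, py1_2 = 160, px1_3 = 360, py0_4 = 252, center_x_5 = 344, center_y_5 = 100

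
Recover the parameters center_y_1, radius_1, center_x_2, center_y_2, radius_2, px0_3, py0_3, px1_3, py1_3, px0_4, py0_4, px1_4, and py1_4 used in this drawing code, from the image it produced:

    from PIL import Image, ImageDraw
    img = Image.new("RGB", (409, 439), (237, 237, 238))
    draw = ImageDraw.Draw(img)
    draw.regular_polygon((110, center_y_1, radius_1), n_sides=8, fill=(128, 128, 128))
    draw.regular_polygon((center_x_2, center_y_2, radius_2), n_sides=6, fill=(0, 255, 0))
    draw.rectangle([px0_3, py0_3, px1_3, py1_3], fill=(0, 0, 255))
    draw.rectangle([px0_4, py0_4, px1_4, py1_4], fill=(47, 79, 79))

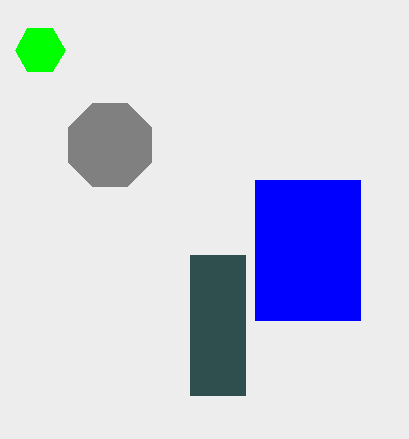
center_y_1 = 145; radius_1 = 45; center_x_2 = 40; center_y_2 = 50; radius_2 = 25; px0_3 = 255; py0_3 = 180; px1_3 = 360; py1_3 = 320; px0_4 = 190; py0_4 = 255; px1_4 = 245; py1_4 = 395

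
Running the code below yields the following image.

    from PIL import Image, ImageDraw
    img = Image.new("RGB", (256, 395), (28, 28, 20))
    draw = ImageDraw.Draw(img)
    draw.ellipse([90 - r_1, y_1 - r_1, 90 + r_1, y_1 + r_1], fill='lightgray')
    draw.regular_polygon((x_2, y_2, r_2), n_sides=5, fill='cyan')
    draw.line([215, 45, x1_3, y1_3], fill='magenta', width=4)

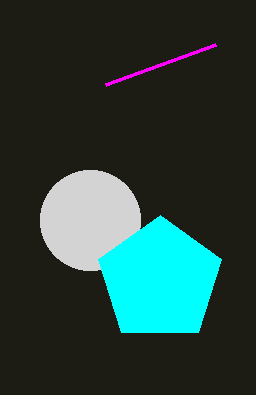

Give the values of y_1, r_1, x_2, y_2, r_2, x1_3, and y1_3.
y_1 = 220; r_1 = 50; x_2 = 160; y_2 = 280; r_2 = 65; x1_3 = 105; y1_3 = 85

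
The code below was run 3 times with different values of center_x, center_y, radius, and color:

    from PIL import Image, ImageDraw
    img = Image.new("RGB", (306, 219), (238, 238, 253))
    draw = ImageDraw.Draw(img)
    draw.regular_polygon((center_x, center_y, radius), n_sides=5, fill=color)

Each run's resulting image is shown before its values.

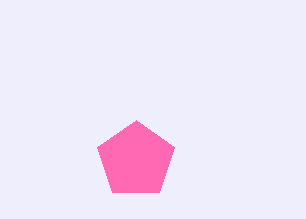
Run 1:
center_x = 136
center_y = 160
radius = 40
color = 'hotpink'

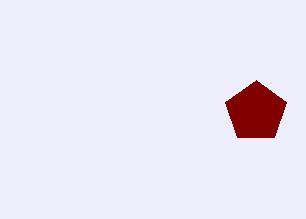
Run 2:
center_x = 256, center_y = 112, radius = 32, color = 'maroon'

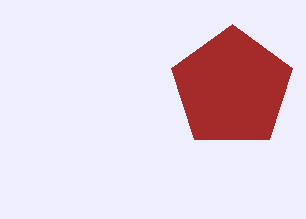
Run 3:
center_x = 232; center_y = 88; radius = 64; color = 'brown'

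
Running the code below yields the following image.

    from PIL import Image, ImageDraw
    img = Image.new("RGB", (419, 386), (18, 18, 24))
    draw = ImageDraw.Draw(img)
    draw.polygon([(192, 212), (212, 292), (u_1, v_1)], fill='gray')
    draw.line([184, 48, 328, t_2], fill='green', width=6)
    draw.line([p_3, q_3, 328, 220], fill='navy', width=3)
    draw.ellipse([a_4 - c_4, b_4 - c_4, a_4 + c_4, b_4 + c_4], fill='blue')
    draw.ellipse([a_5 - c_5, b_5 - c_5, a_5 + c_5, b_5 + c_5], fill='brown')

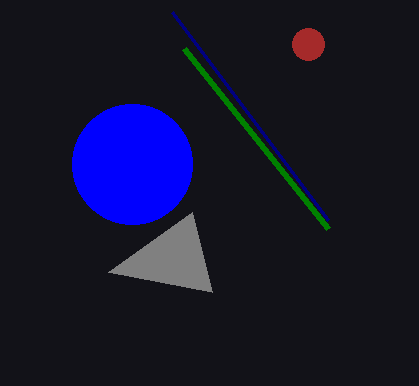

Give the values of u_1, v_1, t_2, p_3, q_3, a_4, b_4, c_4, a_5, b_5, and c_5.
u_1 = 108, v_1 = 272, t_2 = 228, p_3 = 172, q_3 = 12, a_4 = 132, b_4 = 164, c_4 = 60, a_5 = 308, b_5 = 44, c_5 = 16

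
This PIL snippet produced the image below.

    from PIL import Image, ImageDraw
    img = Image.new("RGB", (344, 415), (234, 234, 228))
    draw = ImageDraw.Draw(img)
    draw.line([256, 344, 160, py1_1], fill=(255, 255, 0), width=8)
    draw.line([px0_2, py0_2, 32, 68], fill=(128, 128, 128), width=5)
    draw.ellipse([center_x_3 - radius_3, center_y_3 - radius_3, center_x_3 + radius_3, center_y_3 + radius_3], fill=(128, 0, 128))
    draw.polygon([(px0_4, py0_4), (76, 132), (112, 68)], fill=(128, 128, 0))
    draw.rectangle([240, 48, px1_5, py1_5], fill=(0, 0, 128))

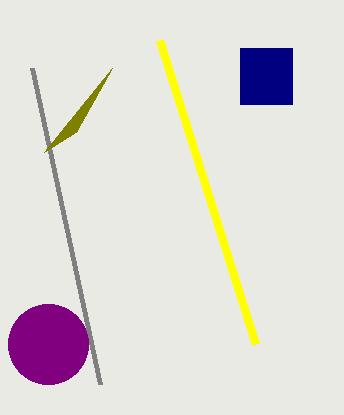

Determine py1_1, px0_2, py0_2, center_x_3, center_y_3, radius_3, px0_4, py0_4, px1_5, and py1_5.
py1_1 = 40; px0_2 = 100; py0_2 = 384; center_x_3 = 48; center_y_3 = 344; radius_3 = 40; px0_4 = 44; py0_4 = 152; px1_5 = 292; py1_5 = 104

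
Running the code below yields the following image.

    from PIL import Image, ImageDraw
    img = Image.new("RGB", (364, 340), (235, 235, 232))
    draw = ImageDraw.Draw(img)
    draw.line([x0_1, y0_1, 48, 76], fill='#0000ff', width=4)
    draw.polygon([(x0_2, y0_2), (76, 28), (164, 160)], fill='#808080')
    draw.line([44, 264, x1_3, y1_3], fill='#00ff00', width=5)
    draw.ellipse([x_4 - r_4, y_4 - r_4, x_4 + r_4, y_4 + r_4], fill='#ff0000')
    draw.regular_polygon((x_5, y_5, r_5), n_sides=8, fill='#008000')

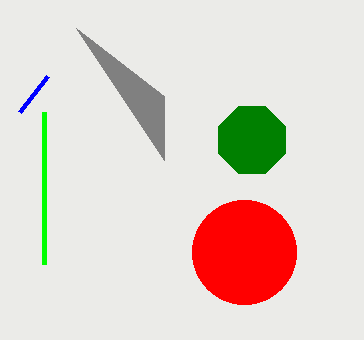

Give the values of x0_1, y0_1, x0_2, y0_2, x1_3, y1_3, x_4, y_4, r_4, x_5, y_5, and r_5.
x0_1 = 20
y0_1 = 112
x0_2 = 164
y0_2 = 96
x1_3 = 44
y1_3 = 112
x_4 = 244
y_4 = 252
r_4 = 52
x_5 = 252
y_5 = 140
r_5 = 36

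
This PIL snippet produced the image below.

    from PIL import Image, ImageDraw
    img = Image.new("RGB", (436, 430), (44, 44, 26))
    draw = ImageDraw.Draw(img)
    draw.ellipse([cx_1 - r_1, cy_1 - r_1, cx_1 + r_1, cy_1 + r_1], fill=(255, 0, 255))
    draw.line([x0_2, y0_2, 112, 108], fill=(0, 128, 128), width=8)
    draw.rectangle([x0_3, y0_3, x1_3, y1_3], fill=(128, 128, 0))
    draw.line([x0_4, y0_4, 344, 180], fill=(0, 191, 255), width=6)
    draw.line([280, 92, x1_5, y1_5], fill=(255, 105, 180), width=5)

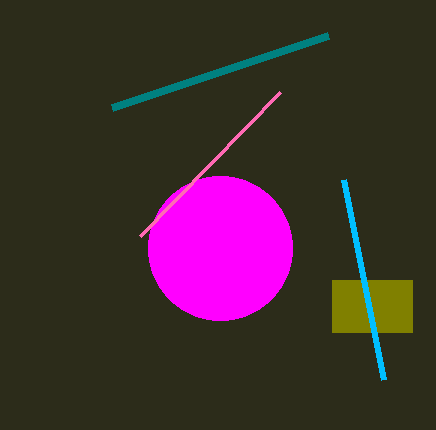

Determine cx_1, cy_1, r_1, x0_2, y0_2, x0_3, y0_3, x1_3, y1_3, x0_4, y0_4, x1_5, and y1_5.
cx_1 = 220; cy_1 = 248; r_1 = 72; x0_2 = 328; y0_2 = 36; x0_3 = 332; y0_3 = 280; x1_3 = 412; y1_3 = 332; x0_4 = 384; y0_4 = 380; x1_5 = 140; y1_5 = 236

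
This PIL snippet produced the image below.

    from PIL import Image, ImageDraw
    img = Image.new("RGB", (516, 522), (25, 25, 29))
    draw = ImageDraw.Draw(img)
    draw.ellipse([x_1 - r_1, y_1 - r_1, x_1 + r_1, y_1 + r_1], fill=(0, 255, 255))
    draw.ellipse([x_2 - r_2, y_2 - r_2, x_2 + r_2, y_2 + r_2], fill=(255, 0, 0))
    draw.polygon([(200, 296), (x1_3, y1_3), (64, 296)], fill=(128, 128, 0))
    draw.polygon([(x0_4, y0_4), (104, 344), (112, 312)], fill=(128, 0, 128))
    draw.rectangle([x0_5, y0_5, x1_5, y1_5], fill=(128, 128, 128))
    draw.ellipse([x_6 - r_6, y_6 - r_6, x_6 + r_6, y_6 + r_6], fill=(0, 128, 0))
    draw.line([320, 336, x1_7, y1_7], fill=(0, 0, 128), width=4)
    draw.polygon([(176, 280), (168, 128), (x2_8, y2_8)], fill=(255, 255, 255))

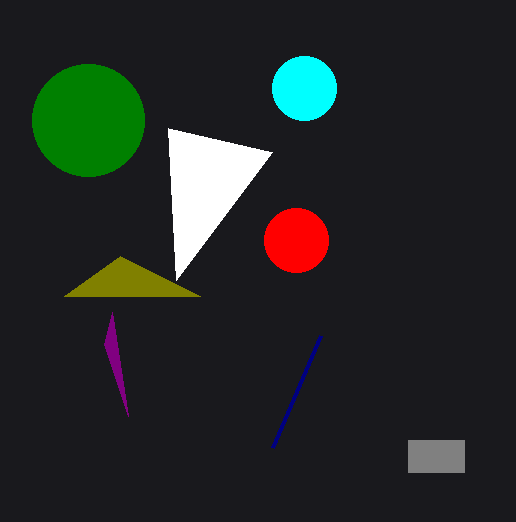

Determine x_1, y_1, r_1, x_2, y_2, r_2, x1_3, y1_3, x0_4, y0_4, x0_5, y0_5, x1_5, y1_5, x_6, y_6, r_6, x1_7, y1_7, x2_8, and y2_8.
x_1 = 304
y_1 = 88
r_1 = 32
x_2 = 296
y_2 = 240
r_2 = 32
x1_3 = 120
y1_3 = 256
x0_4 = 128
y0_4 = 416
x0_5 = 408
y0_5 = 440
x1_5 = 464
y1_5 = 472
x_6 = 88
y_6 = 120
r_6 = 56
x1_7 = 272
y1_7 = 448
x2_8 = 272
y2_8 = 152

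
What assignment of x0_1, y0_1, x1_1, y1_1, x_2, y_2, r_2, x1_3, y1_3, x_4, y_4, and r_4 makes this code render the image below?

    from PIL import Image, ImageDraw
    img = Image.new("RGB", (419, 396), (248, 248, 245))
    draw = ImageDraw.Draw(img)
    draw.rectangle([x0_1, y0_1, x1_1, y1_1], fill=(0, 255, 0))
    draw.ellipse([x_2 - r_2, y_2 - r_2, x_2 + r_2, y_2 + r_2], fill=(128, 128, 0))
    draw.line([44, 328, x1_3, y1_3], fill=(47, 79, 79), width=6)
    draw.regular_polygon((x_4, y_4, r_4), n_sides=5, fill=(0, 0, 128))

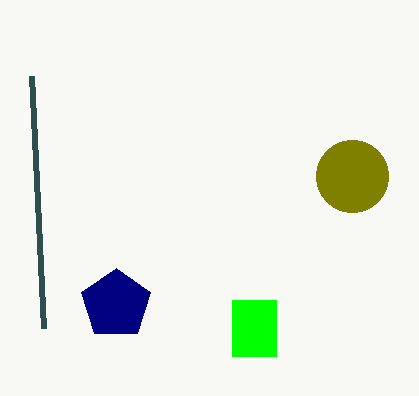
x0_1 = 232, y0_1 = 300, x1_1 = 276, y1_1 = 356, x_2 = 352, y_2 = 176, r_2 = 36, x1_3 = 32, y1_3 = 76, x_4 = 116, y_4 = 304, r_4 = 36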